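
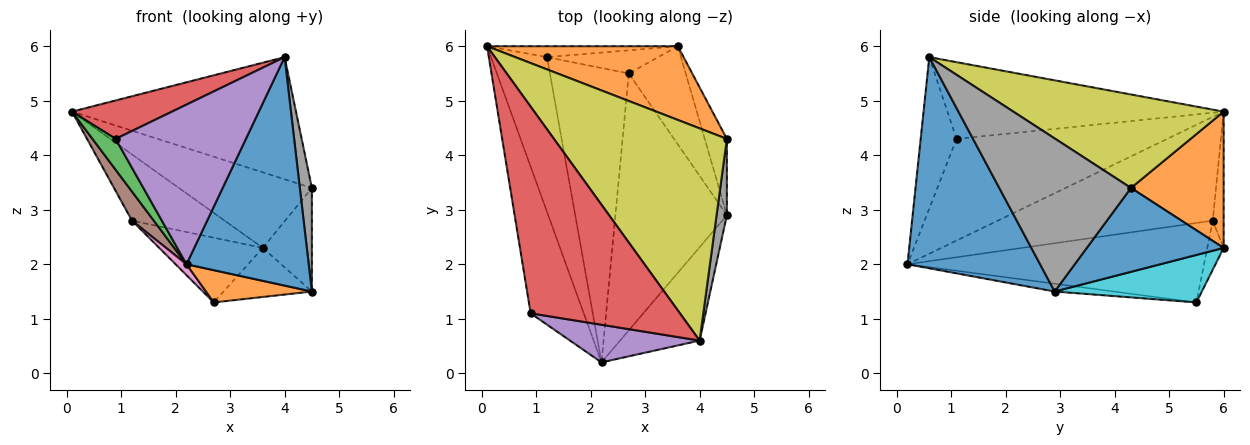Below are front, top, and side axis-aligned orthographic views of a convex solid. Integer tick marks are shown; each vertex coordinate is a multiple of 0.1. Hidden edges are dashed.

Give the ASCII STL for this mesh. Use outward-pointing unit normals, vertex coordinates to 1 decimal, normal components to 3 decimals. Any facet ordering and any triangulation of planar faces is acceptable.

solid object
 facet normal 0.709 -0.653 -0.267
  outer loop
   vertex 4.0 0.6 5.8
   vertex 2.2 0.2 2.0
   vertex 4.5 2.9 1.5
  endloop
 endfacet
 facet normal -0.069 -0.124 -0.990
  outer loop
   vertex 2.7 5.5 1.3
   vertex 4.5 2.9 1.5
   vertex 2.2 0.2 2.0
  endloop
 endfacet
 facet normal -0.882 -0.097 -0.461
  outer loop
   vertex 0.9 1.1 4.3
   vertex 0.1 6.0 4.8
   vertex 2.2 0.2 2.0
  endloop
 endfacet
 facet normal -0.451 -0.163 0.878
  outer loop
   vertex 0.9 1.1 4.3
   vertex 4.0 0.6 5.8
   vertex 0.1 6.0 4.8
  endloop
 endfacet
 facet normal -0.259 -0.940 0.222
  outer loop
   vertex 0.9 1.1 4.3
   vertex 2.2 0.2 2.0
   vertex 4.0 0.6 5.8
  endloop
 endfacet
 facet normal -0.876 -0.089 -0.473
  outer loop
   vertex 1.2 5.8 2.8
   vertex 2.2 0.2 2.0
   vertex 0.1 6.0 4.8
  endloop
 endfacet
 facet normal -0.709 -0.026 -0.704
  outer loop
   vertex 1.2 5.8 2.8
   vertex 2.7 5.5 1.3
   vertex 2.2 0.2 2.0
  endloop
 endfacet
 facet normal 0.994 -0.091 0.067
  outer loop
   vertex 4.5 4.3 3.4
   vertex 4.0 0.6 5.8
   vertex 4.5 2.9 1.5
  endloop
 endfacet
 facet normal 0.424 0.452 0.785
  outer loop
   vertex 4.5 4.3 3.4
   vertex 0.1 6.0 4.8
   vertex 4.0 0.6 5.8
  endloop
 endfacet
 facet normal 0.598 0.359 -0.717
  outer loop
   vertex 3.6 6.0 2.3
   vertex 4.5 2.9 1.5
   vertex 2.7 5.5 1.3
  endloop
 endfacet
 facet normal 0.914 0.327 -0.241
  outer loop
   vertex 3.6 6.0 2.3
   vertex 4.5 4.3 3.4
   vertex 4.5 2.9 1.5
  endloop
 endfacet
 facet normal 0.446 0.641 0.625
  outer loop
   vertex 3.6 6.0 2.3
   vertex 0.1 6.0 4.8
   vertex 4.5 4.3 3.4
  endloop
 endfacet
 facet normal -0.115 0.980 -0.161
  outer loop
   vertex 3.6 6.0 2.3
   vertex 1.2 5.8 2.8
   vertex 0.1 6.0 4.8
  endloop
 endfacet
 facet normal -0.147 0.931 -0.333
  outer loop
   vertex 3.6 6.0 2.3
   vertex 2.7 5.5 1.3
   vertex 1.2 5.8 2.8
  endloop
 endfacet
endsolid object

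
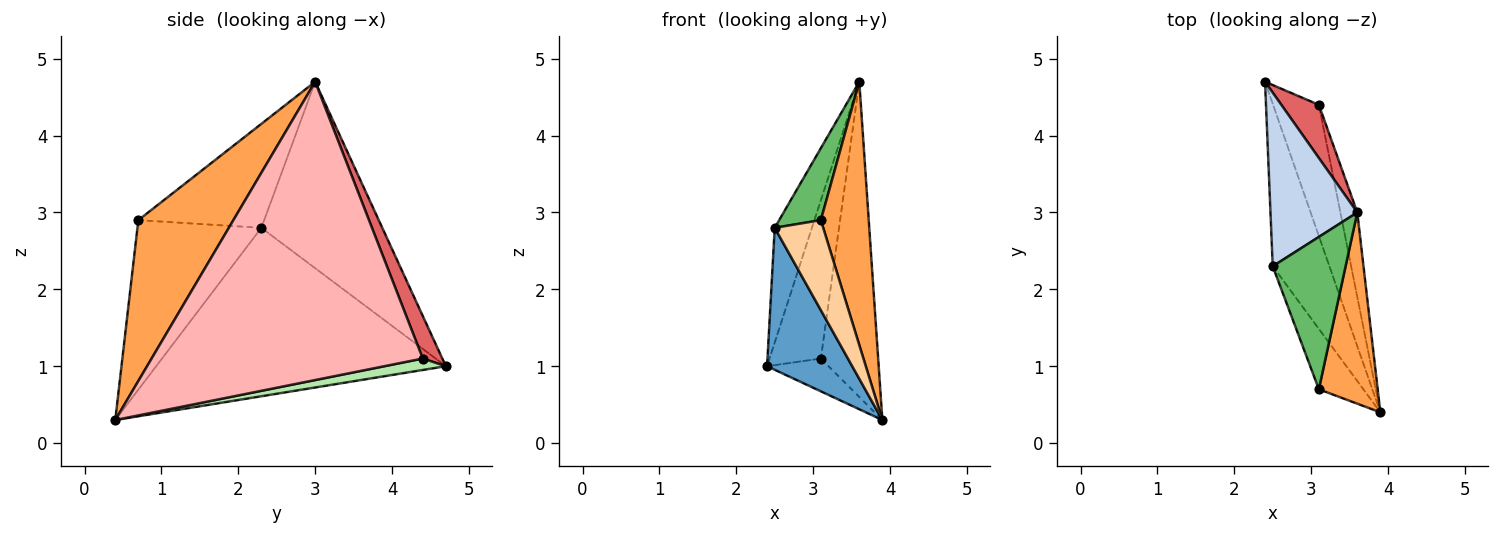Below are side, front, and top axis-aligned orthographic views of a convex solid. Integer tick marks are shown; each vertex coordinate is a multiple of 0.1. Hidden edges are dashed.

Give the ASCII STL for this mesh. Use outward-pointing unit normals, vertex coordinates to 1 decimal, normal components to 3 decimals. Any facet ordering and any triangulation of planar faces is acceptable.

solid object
 facet normal -0.913 -0.268 -0.307
  outer loop
   vertex 2.5 2.3 2.8
   vertex 2.4 4.7 1.0
   vertex 3.9 0.4 0.3
  endloop
 endfacet
 facet normal -0.873 0.269 0.407
  outer loop
   vertex 2.5 2.3 2.8
   vertex 3.6 3.0 4.7
   vertex 2.4 4.7 1.0
  endloop
 endfacet
 facet normal 0.849 -0.428 0.311
  outer loop
   vertex 3.1 0.7 2.9
   vertex 3.9 0.4 0.3
   vertex 3.6 3.0 4.7
  endloop
 endfacet
 facet normal -0.905 -0.354 -0.237
  outer loop
   vertex 3.1 0.7 2.9
   vertex 2.5 2.3 2.8
   vertex 3.9 0.4 0.3
  endloop
 endfacet
 facet normal -0.790 -0.262 0.554
  outer loop
   vertex 3.1 0.7 2.9
   vertex 3.6 3.0 4.7
   vertex 2.5 2.3 2.8
  endloop
 endfacet
 facet normal 0.236 0.236 -0.943
  outer loop
   vertex 3.1 4.4 1.1
   vertex 3.9 0.4 0.3
   vertex 2.4 4.7 1.0
  endloop
 endfacet
 facet normal 0.339 0.892 0.300
  outer loop
   vertex 3.1 4.4 1.1
   vertex 2.4 4.7 1.0
   vertex 3.6 3.0 4.7
  endloop
 endfacet
 facet normal 0.977 0.206 -0.055
  outer loop
   vertex 3.1 4.4 1.1
   vertex 3.6 3.0 4.7
   vertex 3.9 0.4 0.3
  endloop
 endfacet
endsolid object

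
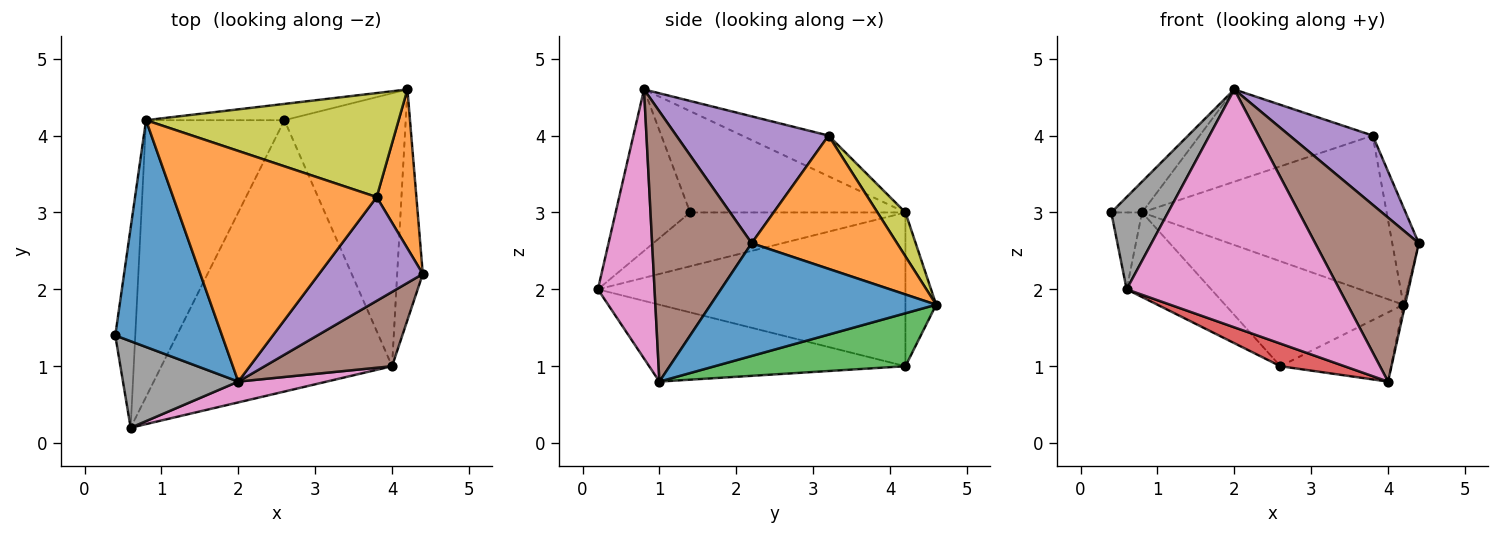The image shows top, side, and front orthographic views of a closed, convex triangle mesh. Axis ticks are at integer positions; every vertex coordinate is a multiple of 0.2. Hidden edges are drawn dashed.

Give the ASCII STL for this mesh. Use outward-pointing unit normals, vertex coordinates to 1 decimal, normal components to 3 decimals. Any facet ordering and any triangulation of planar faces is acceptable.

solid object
 facet normal 0.975 0.007 -0.222
  outer loop
   vertex 4.0 1.0 0.8
   vertex 4.2 4.6 1.8
   vertex 4.4 2.2 2.6
  endloop
 endfacet
 facet normal 0.944 0.172 0.281
  outer loop
   vertex 3.8 3.2 4.0
   vertex 4.4 2.2 2.6
   vertex 4.2 4.6 1.8
  endloop
 endfacet
 facet normal 0.390 0.226 -0.893
  outer loop
   vertex 2.6 4.2 1.0
   vertex 4.2 4.6 1.8
   vertex 4.0 1.0 0.8
  endloop
 endfacet
 facet normal -0.315 -0.079 -0.946
  outer loop
   vertex 0.6 0.2 2.0
   vertex 2.6 4.2 1.0
   vertex 4.0 1.0 0.8
  endloop
 endfacet
 facet normal 0.713 -0.389 0.583
  outer loop
   vertex 2.0 0.8 4.6
   vertex 4.4 2.2 2.6
   vertex 3.8 3.2 4.0
  endloop
 endfacet
 facet normal 0.659 -0.685 0.311
  outer loop
   vertex 2.0 0.8 4.6
   vertex 4.0 1.0 0.8
   vertex 4.4 2.2 2.6
  endloop
 endfacet
 facet normal 0.256 -0.963 0.084
  outer loop
   vertex 2.0 0.8 4.6
   vertex 0.6 0.2 2.0
   vertex 4.0 1.0 0.8
  endloop
 endfacet
 facet normal -0.692 -0.527 0.494
  outer loop
   vertex 2.0 0.8 4.6
   vertex 0.4 1.4 3.0
   vertex 0.6 0.2 2.0
  endloop
 endfacet
 facet normal 0.095 0.832 0.547
  outer loop
   vertex 0.8 4.2 3.0
   vertex 3.8 3.2 4.0
   vertex 4.2 4.6 1.8
  endloop
 endfacet
 facet normal -0.168 0.974 -0.151
  outer loop
   vertex 0.8 4.2 3.0
   vertex 4.2 4.6 1.8
   vertex 2.6 4.2 1.0
  endloop
 endfacet
 facet normal -0.685 0.098 0.722
  outer loop
   vertex 0.8 4.2 3.0
   vertex 0.4 1.4 3.0
   vertex 2.0 0.8 4.6
  endloop
 endfacet
 facet normal -0.183 0.365 0.913
  outer loop
   vertex 0.8 4.2 3.0
   vertex 2.0 0.8 4.6
   vertex 3.8 3.2 4.0
  endloop
 endfacet
 facet normal -0.929 0.133 -0.345
  outer loop
   vertex 0.8 4.2 3.0
   vertex 0.6 0.2 2.0
   vertex 0.4 1.4 3.0
  endloop
 endfacet
 facet normal -0.728 0.200 -0.655
  outer loop
   vertex 0.8 4.2 3.0
   vertex 2.6 4.2 1.0
   vertex 0.6 0.2 2.0
  endloop
 endfacet
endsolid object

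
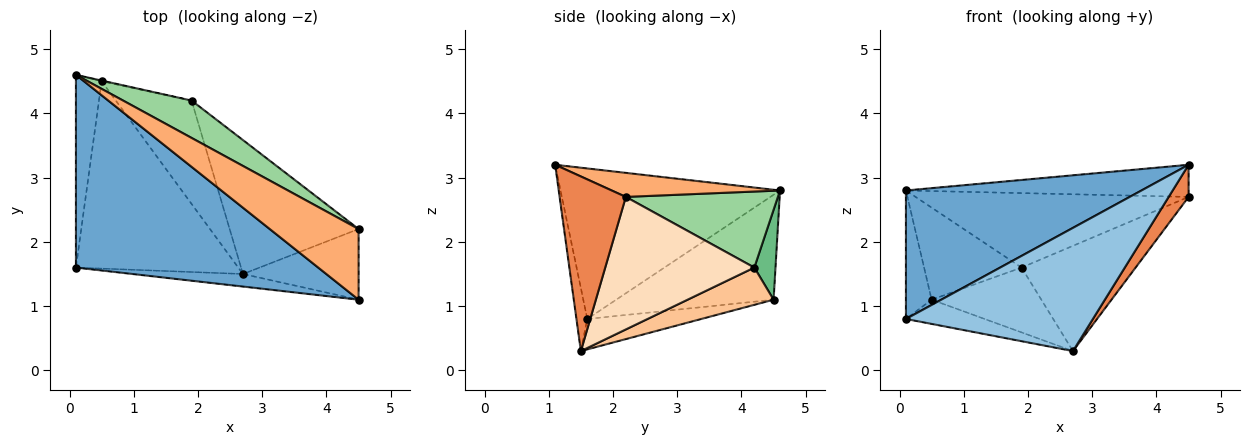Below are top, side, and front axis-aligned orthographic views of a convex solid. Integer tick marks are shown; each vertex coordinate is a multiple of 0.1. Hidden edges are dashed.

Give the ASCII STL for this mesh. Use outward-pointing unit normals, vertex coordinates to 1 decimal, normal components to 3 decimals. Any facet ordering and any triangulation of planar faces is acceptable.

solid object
 facet normal -0.459 -0.493 0.739
  outer loop
   vertex 0.1 4.6 2.8
   vertex 0.1 1.6 0.8
   vertex 4.5 1.1 3.2
  endloop
 endfacet
 facet normal -0.058 -0.993 -0.101
  outer loop
   vertex 2.7 1.5 0.3
   vertex 4.5 1.1 3.2
   vertex 0.1 1.6 0.8
  endloop
 endfacet
 facet normal -0.959 0.157 -0.235
  outer loop
   vertex 0.5 4.5 1.1
   vertex 0.1 1.6 0.8
   vertex 0.1 4.6 2.8
  endloop
 endfacet
 facet normal -0.183 0.126 -0.975
  outer loop
   vertex 0.5 4.5 1.1
   vertex 2.7 1.5 0.3
   vertex 0.1 1.6 0.8
  endloop
 endfacet
 facet normal 0.809 -0.243 -0.536
  outer loop
   vertex 4.5 2.2 2.7
   vertex 4.5 1.1 3.2
   vertex 2.7 1.5 0.3
  endloop
 endfacet
 facet normal 0.239 0.402 0.884
  outer loop
   vertex 4.5 2.2 2.7
   vertex 0.1 4.6 2.8
   vertex 4.5 1.1 3.2
  endloop
 endfacet
 facet normal 0.384 0.490 -0.782
  outer loop
   vertex 1.9 4.2 1.6
   vertex 2.7 1.5 0.3
   vertex 0.5 4.5 1.1
  endloop
 endfacet
 facet normal 0.628 0.481 -0.612
  outer loop
   vertex 1.9 4.2 1.6
   vertex 4.5 2.2 2.7
   vertex 2.7 1.5 0.3
  endloop
 endfacet
 facet normal 0.212 0.977 -0.008
  outer loop
   vertex 1.9 4.2 1.6
   vertex 0.5 4.5 1.1
   vertex 0.1 4.6 2.8
  endloop
 endfacet
 facet normal 0.446 0.800 0.402
  outer loop
   vertex 1.9 4.2 1.6
   vertex 0.1 4.6 2.8
   vertex 4.5 2.2 2.7
  endloop
 endfacet
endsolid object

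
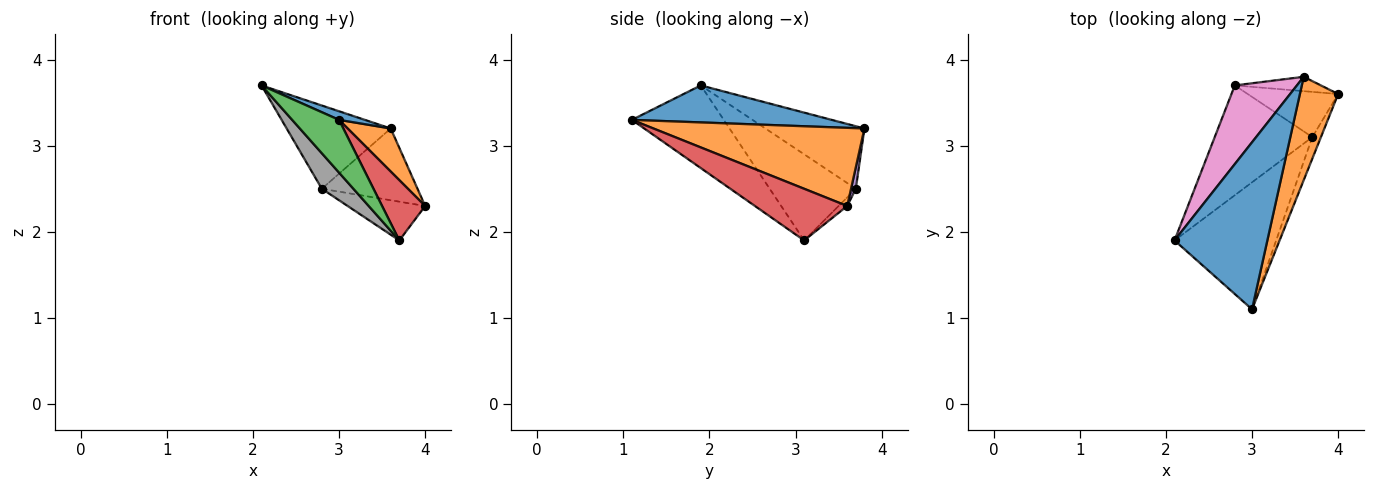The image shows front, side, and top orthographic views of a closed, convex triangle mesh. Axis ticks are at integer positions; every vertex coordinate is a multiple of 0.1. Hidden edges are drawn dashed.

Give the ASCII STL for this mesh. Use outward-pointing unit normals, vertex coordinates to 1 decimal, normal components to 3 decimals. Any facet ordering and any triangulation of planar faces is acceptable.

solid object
 facet normal 0.370 -0.048 0.928
  outer loop
   vertex 3.6 3.8 3.2
   vertex 2.1 1.9 3.7
   vertex 3.0 1.1 3.3
  endloop
 endfacet
 facet normal 0.883 -0.180 0.433
  outer loop
   vertex 3.6 3.8 3.2
   vertex 3.0 1.1 3.3
   vertex 4.0 3.6 2.3
  endloop
 endfacet
 facet normal -0.601 -0.307 -0.738
  outer loop
   vertex 3.7 3.1 1.9
   vertex 3.0 1.1 3.3
   vertex 2.1 1.9 3.7
  endloop
 endfacet
 facet normal 0.896 -0.418 -0.149
  outer loop
   vertex 3.7 3.1 1.9
   vertex 4.0 3.6 2.3
   vertex 3.0 1.1 3.3
  endloop
 endfacet
 facet normal 0.049 0.979 -0.196
  outer loop
   vertex 2.8 3.7 2.5
   vertex 3.6 3.8 3.2
   vertex 4.0 3.6 2.3
  endloop
 endfacet
 facet normal -0.072 0.649 -0.757
  outer loop
   vertex 2.8 3.7 2.5
   vertex 4.0 3.6 2.3
   vertex 3.7 3.1 1.9
  endloop
 endfacet
 facet normal -0.569 0.598 0.565
  outer loop
   vertex 2.8 3.7 2.5
   vertex 2.1 1.9 3.7
   vertex 3.6 3.8 3.2
  endloop
 endfacet
 facet normal -0.643 -0.236 -0.729
  outer loop
   vertex 2.8 3.7 2.5
   vertex 3.7 3.1 1.9
   vertex 2.1 1.9 3.7
  endloop
 endfacet
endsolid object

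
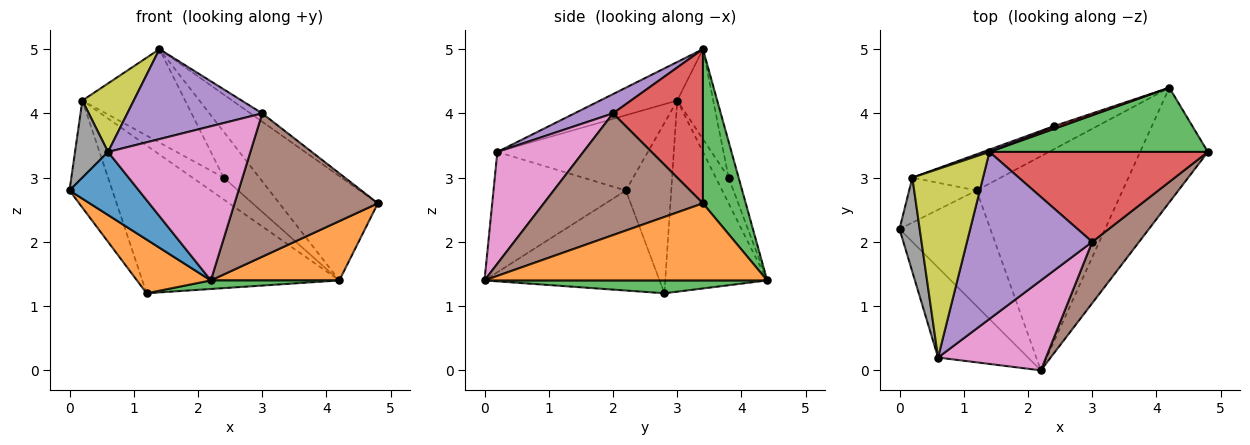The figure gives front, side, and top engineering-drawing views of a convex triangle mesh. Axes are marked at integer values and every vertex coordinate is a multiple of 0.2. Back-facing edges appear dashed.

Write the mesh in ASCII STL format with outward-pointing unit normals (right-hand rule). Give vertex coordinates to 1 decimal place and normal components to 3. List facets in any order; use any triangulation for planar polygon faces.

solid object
 facet normal -0.738 -0.387 -0.552
  outer loop
   vertex 0.6 0.2 3.4
   vertex 0.0 2.2 2.8
   vertex 2.2 0.0 1.4
  endloop
 endfacet
 facet normal 0.711 -0.323 -0.625
  outer loop
   vertex 4.2 4.4 1.4
   vertex 4.8 3.4 2.6
   vertex 2.2 0.0 1.4
  endloop
 endfacet
 facet normal 0.347 0.798 0.492
  outer loop
   vertex 4.2 4.4 1.4
   vertex 1.4 3.4 5.0
   vertex 4.8 3.4 2.6
  endloop
 endfacet
 facet normal 0.575 0.075 0.815
  outer loop
   vertex 3.0 2.0 4.0
   vertex 4.8 3.4 2.6
   vertex 1.4 3.4 5.0
  endloop
 endfacet
 facet normal 0.134 -0.470 0.873
  outer loop
   vertex 3.0 2.0 4.0
   vertex 1.4 3.4 5.0
   vertex 0.6 0.2 3.4
  endloop
 endfacet
 facet normal 0.714 -0.643 0.275
  outer loop
   vertex 3.0 2.0 4.0
   vertex 2.2 0.0 1.4
   vertex 4.8 3.4 2.6
  endloop
 endfacet
 facet normal 0.463 -0.766 0.447
  outer loop
   vertex 3.0 2.0 4.0
   vertex 0.6 0.2 3.4
   vertex 2.2 0.0 1.4
  endloop
 endfacet
 facet normal -0.945 -0.207 0.253
  outer loop
   vertex 0.2 3.0 4.2
   vertex 0.0 2.2 2.8
   vertex 0.6 0.2 3.4
  endloop
 endfacet
 facet normal -0.456 -0.304 0.836
  outer loop
   vertex 0.2 3.0 4.2
   vertex 0.6 0.2 3.4
   vertex 1.4 3.4 5.0
  endloop
 endfacet
 facet normal -0.699 0.659 -0.277
  outer loop
   vertex 1.2 2.8 1.2
   vertex 0.0 2.2 2.8
   vertex 0.2 3.0 4.2
  endloop
 endfacet
 facet normal -0.450 0.869 -0.208
  outer loop
   vertex 1.2 2.8 1.2
   vertex 0.2 3.0 4.2
   vertex 4.2 4.4 1.4
  endloop
 endfacet
 facet normal -0.707 -0.298 -0.642
  outer loop
   vertex 1.2 2.8 1.2
   vertex 2.2 0.0 1.4
   vertex 0.0 2.2 2.8
  endloop
 endfacet
 facet normal 0.088 -0.040 -0.995
  outer loop
   vertex 1.2 2.8 1.2
   vertex 4.2 4.4 1.4
   vertex 2.2 0.0 1.4
  endloop
 endfacet
 facet normal -0.269 0.961 0.058
  outer loop
   vertex 2.4 3.8 3.0
   vertex 1.4 3.4 5.0
   vertex 4.2 4.4 1.4
  endloop
 endfacet
 facet normal -0.330 0.944 0.024
  outer loop
   vertex 2.4 3.8 3.0
   vertex 0.2 3.0 4.2
   vertex 1.4 3.4 5.0
  endloop
 endfacet
 facet normal -0.379 0.922 -0.081
  outer loop
   vertex 2.4 3.8 3.0
   vertex 4.2 4.4 1.4
   vertex 0.2 3.0 4.2
  endloop
 endfacet
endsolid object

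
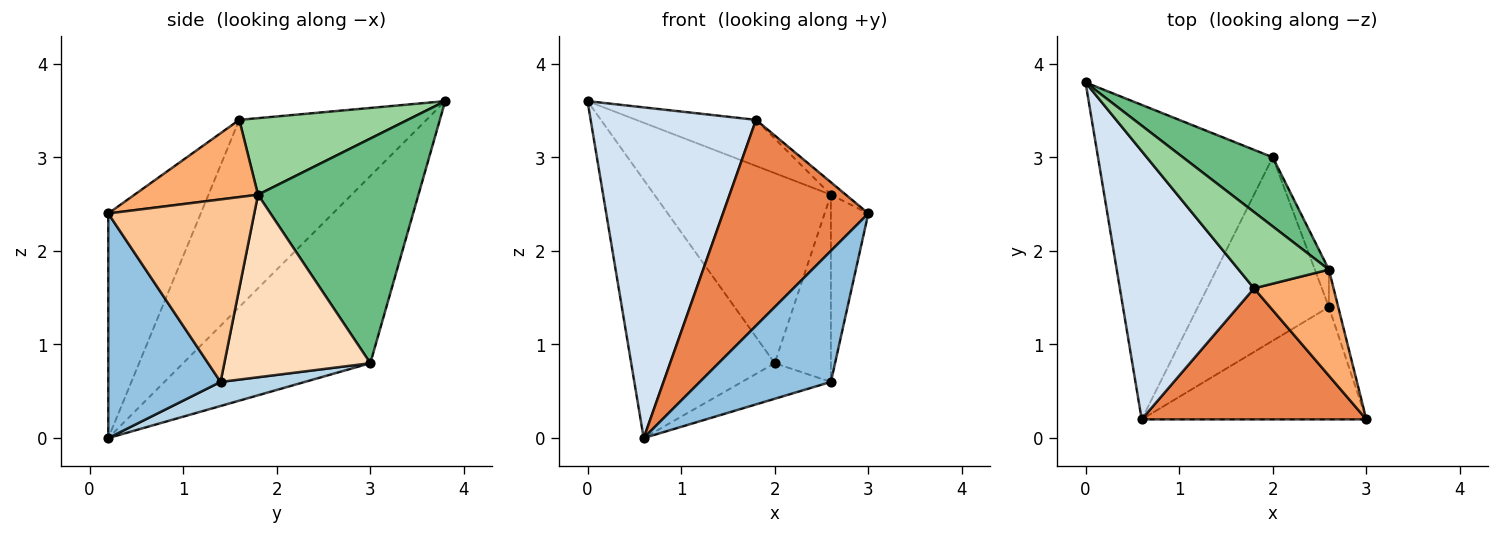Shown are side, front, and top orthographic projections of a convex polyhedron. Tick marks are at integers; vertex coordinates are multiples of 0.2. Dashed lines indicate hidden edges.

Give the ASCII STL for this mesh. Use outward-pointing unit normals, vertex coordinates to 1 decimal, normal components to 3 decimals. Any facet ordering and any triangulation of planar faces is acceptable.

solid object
 facet normal -0.638 0.489 -0.595
  outer loop
   vertex 2.0 3.0 0.8
   vertex 0.6 0.2 0.0
   vertex 0.0 3.8 3.6
  endloop
 endfacet
 facet normal 0.545 -0.636 -0.545
  outer loop
   vertex 2.6 1.4 0.6
   vertex 3.0 0.2 2.4
   vertex 0.6 0.2 0.0
  endloop
 endfacet
 facet normal 0.177 0.187 -0.966
  outer loop
   vertex 2.6 1.4 0.6
   vertex 0.6 0.2 0.0
   vertex 2.0 3.0 0.8
  endloop
 endfacet
 facet normal -0.660 -0.583 0.473
  outer loop
   vertex 1.8 1.6 3.4
   vertex 0.0 3.8 3.6
   vertex 0.6 0.2 0.0
  endloop
 endfacet
 facet normal -0.473 -0.743 0.473
  outer loop
   vertex 1.8 1.6 3.4
   vertex 0.6 0.2 0.0
   vertex 3.0 0.2 2.4
  endloop
 endfacet
 facet normal 0.694 0.084 0.715
  outer loop
   vertex 2.6 1.8 2.6
   vertex 1.8 1.6 3.4
   vertex 3.0 0.2 2.4
  endloop
 endfacet
 facet normal 0.967 0.248 -0.050
  outer loop
   vertex 2.6 1.8 2.6
   vertex 3.0 0.2 2.4
   vertex 2.6 1.4 0.6
  endloop
 endfacet
 facet normal 0.931 0.358 -0.072
  outer loop
   vertex 2.6 1.8 2.6
   vertex 2.6 1.4 0.6
   vertex 2.0 3.0 0.8
  endloop
 endfacet
 facet normal 0.650 0.715 0.260
  outer loop
   vertex 2.6 1.8 2.6
   vertex 2.0 3.0 0.8
   vertex 0.0 3.8 3.6
  endloop
 endfacet
 facet normal 0.588 0.418 0.692
  outer loop
   vertex 2.6 1.8 2.6
   vertex 0.0 3.8 3.6
   vertex 1.8 1.6 3.4
  endloop
 endfacet
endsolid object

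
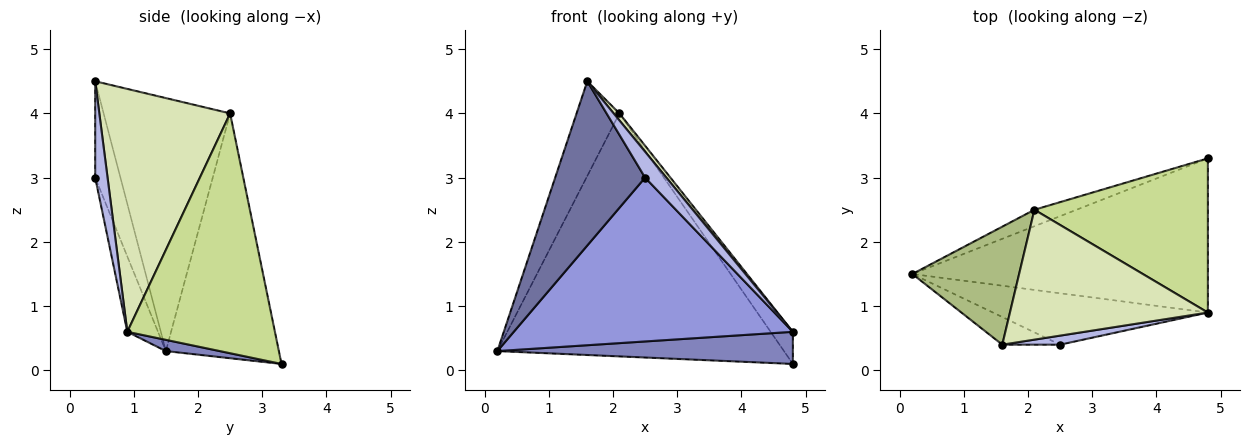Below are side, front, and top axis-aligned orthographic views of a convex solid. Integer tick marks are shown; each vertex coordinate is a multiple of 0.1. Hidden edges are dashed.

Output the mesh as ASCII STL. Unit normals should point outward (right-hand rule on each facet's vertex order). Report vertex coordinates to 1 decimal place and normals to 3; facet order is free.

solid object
 facet normal -0.267 -0.950 -0.160
  outer loop
   vertex 1.6 0.4 4.5
   vertex 0.2 1.5 0.3
   vertex 2.5 0.4 3.0
  endloop
 endfacet
 facet normal 0.037 -0.204 -0.978
  outer loop
   vertex 4.8 0.9 0.6
   vertex 0.2 1.5 0.3
   vertex 4.8 3.3 0.1
  endloop
 endfacet
 facet normal -0.104 -0.949 -0.298
  outer loop
   vertex 4.8 0.9 0.6
   vertex 2.5 0.4 3.0
   vertex 0.2 1.5 0.3
  endloop
 endfacet
 facet normal 0.481 -0.828 0.289
  outer loop
   vertex 4.8 0.9 0.6
   vertex 1.6 0.4 4.5
   vertex 2.5 0.4 3.0
  endloop
 endfacet
 facet normal -0.366 0.928 -0.063
  outer loop
   vertex 2.1 2.5 4.0
   vertex 4.8 3.3 0.1
   vertex 0.2 1.5 0.3
  endloop
 endfacet
 facet normal -0.880 0.298 0.371
  outer loop
   vertex 2.1 2.5 4.0
   vertex 0.2 1.5 0.3
   vertex 1.6 0.4 4.5
  endloop
 endfacet
 facet normal 0.804 0.121 0.582
  outer loop
   vertex 2.1 2.5 4.0
   vertex 4.8 0.9 0.6
   vertex 4.8 3.3 0.1
  endloop
 endfacet
 facet normal 0.775 -0.034 0.631
  outer loop
   vertex 2.1 2.5 4.0
   vertex 1.6 0.4 4.5
   vertex 4.8 0.9 0.6
  endloop
 endfacet
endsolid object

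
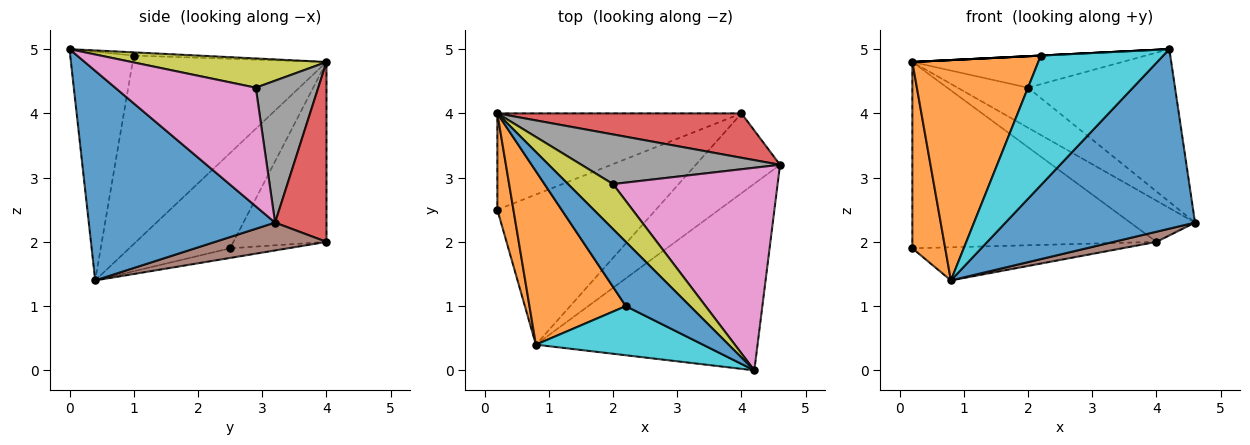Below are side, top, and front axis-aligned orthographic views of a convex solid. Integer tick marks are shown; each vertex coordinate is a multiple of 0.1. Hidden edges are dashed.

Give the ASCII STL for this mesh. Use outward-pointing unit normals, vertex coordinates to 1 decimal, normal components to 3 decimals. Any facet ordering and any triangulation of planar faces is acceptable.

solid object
 facet normal 0.563 -0.573 -0.596
  outer loop
   vertex 0.8 0.4 1.4
   vertex 4.6 3.2 2.3
   vertex 4.2 0.0 5.0
  endloop
 endfacet
 facet normal -0.939 -0.306 0.158
  outer loop
   vertex 0.2 4.0 4.8
   vertex 0.2 2.5 1.9
   vertex 0.8 0.4 1.4
  endloop
 endfacet
 facet normal -0.321 0.841 -0.435
  outer loop
   vertex 4.0 4.0 2.0
   vertex 0.2 2.5 1.9
   vertex 0.2 4.0 4.8
  endloop
 endfacet
 facet normal 0.475 0.598 0.645
  outer loop
   vertex 4.0 4.0 2.0
   vertex 0.2 4.0 4.8
   vertex 4.6 3.2 2.3
  endloop
 endfacet
 facet normal -0.059 0.215 -0.975
  outer loop
   vertex 4.0 4.0 2.0
   vertex 0.8 0.4 1.4
   vertex 0.2 2.5 1.9
  endloop
 endfacet
 facet normal 0.312 -0.120 -0.943
  outer loop
   vertex 4.0 4.0 2.0
   vertex 4.6 3.2 2.3
   vertex 0.8 0.4 1.4
  endloop
 endfacet
 facet normal 0.499 0.522 0.692
  outer loop
   vertex 2.0 2.9 4.4
   vertex 4.2 0.0 5.0
   vertex 4.6 3.2 2.3
  endloop
 endfacet
 facet normal 0.486 0.548 0.680
  outer loop
   vertex 2.0 2.9 4.4
   vertex 4.6 3.2 2.3
   vertex 0.2 4.0 4.8
  endloop
 endfacet
 facet normal 0.470 0.506 0.723
  outer loop
   vertex 2.0 2.9 4.4
   vertex 0.2 4.0 4.8
   vertex 4.2 0.0 5.0
  endloop
 endfacet
 facet normal -0.437 -0.841 0.319
  outer loop
   vertex 2.2 1.0 4.9
   vertex 0.8 0.4 1.4
   vertex 4.2 0.0 5.0
  endloop
 endfacet
 facet normal -0.050 0.000 0.999
  outer loop
   vertex 2.2 1.0 4.9
   vertex 4.2 0.0 5.0
   vertex 0.2 4.0 4.8
  endloop
 endfacet
 facet normal -0.771 -0.501 0.394
  outer loop
   vertex 2.2 1.0 4.9
   vertex 0.2 4.0 4.8
   vertex 0.8 0.4 1.4
  endloop
 endfacet
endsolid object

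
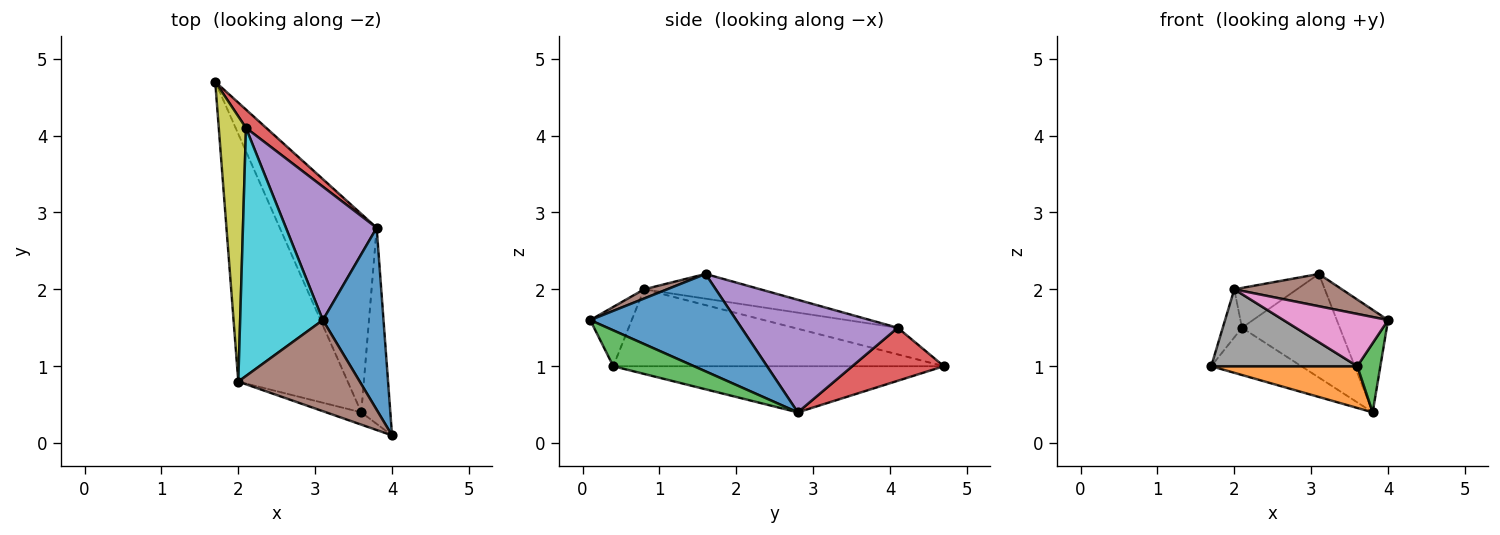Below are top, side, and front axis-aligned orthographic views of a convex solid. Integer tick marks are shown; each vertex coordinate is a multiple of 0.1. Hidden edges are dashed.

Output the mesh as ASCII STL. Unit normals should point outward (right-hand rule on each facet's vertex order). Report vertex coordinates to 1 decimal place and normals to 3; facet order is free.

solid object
 facet normal 0.814 0.285 0.507
  outer loop
   vertex 3.1 1.6 2.2
   vertex 4.0 0.1 1.6
   vertex 3.8 2.8 0.4
  endloop
 endfacet
 facet normal -0.422 -0.187 -0.887
  outer loop
   vertex 3.6 0.4 1.0
   vertex 1.7 4.7 1.0
   vertex 3.8 2.8 0.4
  endloop
 endfacet
 facet normal 0.759 -0.217 -0.614
  outer loop
   vertex 3.6 0.4 1.0
   vertex 3.8 2.8 0.4
   vertex 4.0 0.1 1.6
  endloop
 endfacet
 facet normal 0.688 0.677 0.262
  outer loop
   vertex 2.1 4.1 1.5
   vertex 3.8 2.8 0.4
   vertex 1.7 4.7 1.0
  endloop
 endfacet
 facet normal 0.700 0.438 0.564
  outer loop
   vertex 2.1 4.1 1.5
   vertex 3.1 1.6 2.2
   vertex 3.8 2.8 0.4
  endloop
 endfacet
 facet normal 0.071 -0.333 0.940
  outer loop
   vertex 2.0 0.8 2.0
   vertex 4.0 0.1 1.6
   vertex 3.1 1.6 2.2
  endloop
 endfacet
 facet normal -0.361 -0.908 -0.214
  outer loop
   vertex 2.0 0.8 2.0
   vertex 3.6 0.4 1.0
   vertex 4.0 0.1 1.6
  endloop
 endfacet
 facet normal -0.557 -0.246 -0.793
  outer loop
   vertex 2.0 0.8 2.0
   vertex 1.7 4.7 1.0
   vertex 3.6 0.4 1.0
  endloop
 endfacet
 facet normal -0.694 0.128 0.709
  outer loop
   vertex 2.0 0.8 2.0
   vertex 2.1 4.1 1.5
   vertex 1.7 4.7 1.0
  endloop
 endfacet
 facet normal -0.283 0.152 0.947
  outer loop
   vertex 2.0 0.8 2.0
   vertex 3.1 1.6 2.2
   vertex 2.1 4.1 1.5
  endloop
 endfacet
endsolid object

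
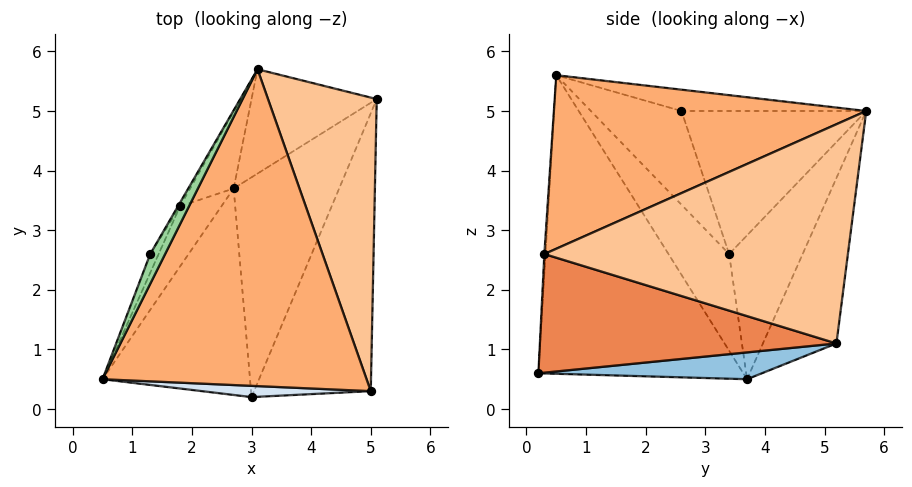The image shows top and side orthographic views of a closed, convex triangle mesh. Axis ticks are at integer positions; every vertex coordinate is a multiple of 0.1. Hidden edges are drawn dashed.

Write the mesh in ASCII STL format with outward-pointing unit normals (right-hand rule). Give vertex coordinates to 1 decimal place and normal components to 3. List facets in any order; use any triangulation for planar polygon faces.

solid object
 facet normal -0.893 -0.089 -0.441
  outer loop
   vertex 2.7 3.7 0.5
   vertex 3.0 0.2 0.6
   vertex 0.5 0.5 5.6
  endloop
 endfacet
 facet normal 0.246 -0.007 -0.969
  outer loop
   vertex 2.7 3.7 0.5
   vertex 5.1 5.2 1.1
   vertex 3.0 0.2 0.6
  endloop
 endfacet
 facet normal -0.439 0.835 -0.332
  outer loop
   vertex 3.1 5.7 5.0
   vertex 5.1 5.2 1.1
   vertex 2.7 3.7 0.5
  endloop
 endfacet
 facet normal -0.007 -0.998 0.057
  outer loop
   vertex 5.0 0.3 2.6
   vertex 0.5 0.5 5.6
   vertex 3.0 0.2 0.6
  endloop
 endfacet
 facet normal 0.695 -0.223 -0.684
  outer loop
   vertex 5.0 0.3 2.6
   vertex 3.0 0.2 0.6
   vertex 5.1 5.2 1.1
  endloop
 endfacet
 facet normal 0.541 -0.175 0.823
  outer loop
   vertex 5.0 0.3 2.6
   vertex 3.1 5.7 5.0
   vertex 0.5 0.5 5.6
  endloop
 endfacet
 facet normal 0.890 0.117 0.441
  outer loop
   vertex 5.0 0.3 2.6
   vertex 5.1 5.2 1.1
   vertex 3.1 5.7 5.0
  endloop
 endfacet
 facet normal -0.919 0.005 -0.393
  outer loop
   vertex 1.8 3.4 2.6
   vertex 2.7 3.7 0.5
   vertex 0.5 0.5 5.6
  endloop
 endfacet
 facet normal -0.732 0.645 -0.221
  outer loop
   vertex 1.8 3.4 2.6
   vertex 3.1 5.7 5.0
   vertex 2.7 3.7 0.5
  endloop
 endfacet
 facet normal -0.740 0.430 0.517
  outer loop
   vertex 1.3 2.6 5.0
   vertex 0.5 0.5 5.6
   vertex 3.1 5.7 5.0
  endloop
 endfacet
 facet normal -0.939 0.334 -0.084
  outer loop
   vertex 1.3 2.6 5.0
   vertex 1.8 3.4 2.6
   vertex 0.5 0.5 5.6
  endloop
 endfacet
 facet normal -0.865 0.502 -0.013
  outer loop
   vertex 1.3 2.6 5.0
   vertex 3.1 5.7 5.0
   vertex 1.8 3.4 2.6
  endloop
 endfacet
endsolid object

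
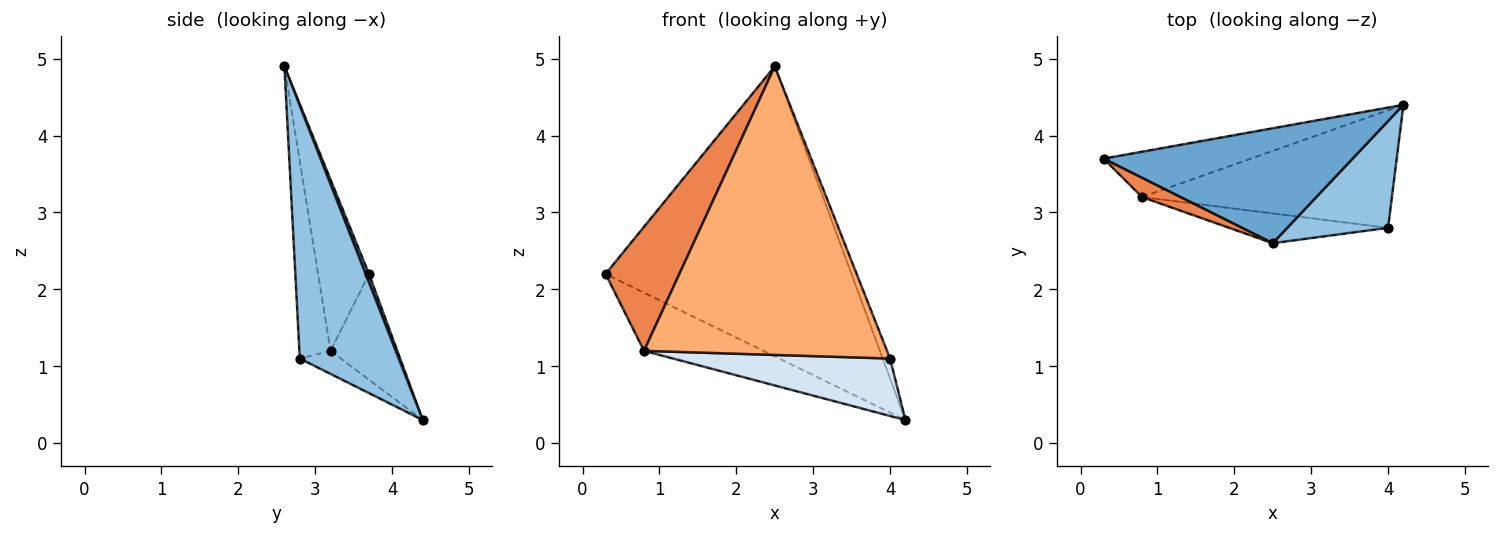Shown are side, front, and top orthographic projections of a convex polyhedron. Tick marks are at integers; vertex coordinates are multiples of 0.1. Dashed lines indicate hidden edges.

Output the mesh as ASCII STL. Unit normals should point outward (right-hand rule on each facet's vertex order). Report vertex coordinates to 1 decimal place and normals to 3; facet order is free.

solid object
 facet normal 0.013 0.930 0.368
  outer loop
   vertex 2.5 2.6 4.9
   vertex 4.2 4.4 0.3
   vertex 0.3 3.7 2.2
  endloop
 endfacet
 facet normal 0.927 0.069 0.369
  outer loop
   vertex 4.0 2.8 1.1
   vertex 4.2 4.4 0.3
   vertex 2.5 2.6 4.9
  endloop
 endfacet
 facet normal -0.404 0.722 -0.563
  outer loop
   vertex 0.8 3.2 1.2
   vertex 0.3 3.7 2.2
   vertex 4.2 4.4 0.3
  endloop
 endfacet
 facet normal -0.083 -0.437 -0.895
  outer loop
   vertex 0.8 3.2 1.2
   vertex 4.2 4.4 0.3
   vertex 4.0 2.8 1.1
  endloop
 endfacet
 facet normal -0.563 -0.816 0.126
  outer loop
   vertex 0.8 3.2 1.2
   vertex 2.5 2.6 4.9
   vertex 0.3 3.7 2.2
  endloop
 endfacet
 facet normal -0.127 -0.987 -0.102
  outer loop
   vertex 0.8 3.2 1.2
   vertex 4.0 2.8 1.1
   vertex 2.5 2.6 4.9
  endloop
 endfacet
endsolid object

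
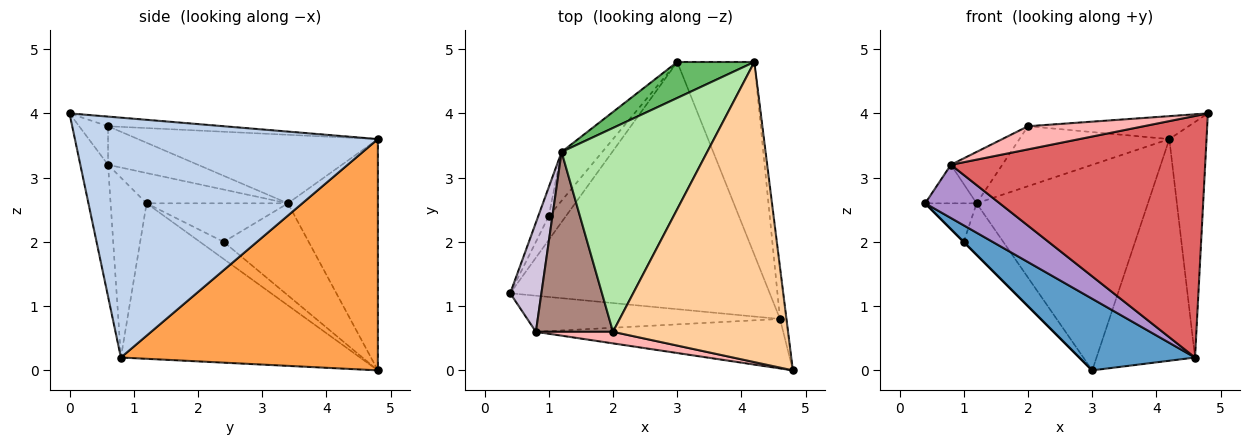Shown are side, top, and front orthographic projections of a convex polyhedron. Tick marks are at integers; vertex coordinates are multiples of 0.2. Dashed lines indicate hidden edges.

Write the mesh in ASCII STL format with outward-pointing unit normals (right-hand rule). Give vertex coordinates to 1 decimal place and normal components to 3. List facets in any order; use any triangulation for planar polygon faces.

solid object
 facet normal -0.499 -0.241 -0.833
  outer loop
   vertex 4.6 0.8 0.2
   vertex 0.4 1.2 2.6
   vertex 3.0 4.8 0.0
  endloop
 endfacet
 facet normal 0.992 0.122 -0.027
  outer loop
   vertex 4.6 0.8 0.2
   vertex 4.2 4.8 3.6
   vertex 4.8 0.0 4.0
  endloop
 endfacet
 facet normal 0.892 0.342 -0.297
  outer loop
   vertex 4.6 0.8 0.2
   vertex 3.0 4.8 0.0
   vertex 4.2 4.8 3.6
  endloop
 endfacet
 facet normal -0.055 0.076 0.996
  outer loop
   vertex 2.0 0.6 3.8
   vertex 4.8 0.0 4.0
   vertex 4.2 4.8 3.6
  endloop
 endfacet
 facet normal -0.459 0.875 0.153
  outer loop
   vertex 1.2 3.4 2.6
   vertex 4.2 4.8 3.6
   vertex 3.0 4.8 0.0
  endloop
 endfacet
 facet normal -0.411 0.257 0.874
  outer loop
   vertex 1.2 3.4 2.6
   vertex 2.0 0.6 3.8
   vertex 4.2 4.8 3.6
  endloop
 endfacet
 facet normal -0.106 -0.974 -0.199
  outer loop
   vertex 0.8 0.6 3.2
   vertex 4.6 0.8 0.2
   vertex 4.8 0.0 4.0
  endloop
 endfacet
 facet normal -0.218 -0.873 0.436
  outer loop
   vertex 0.8 0.6 3.2
   vertex 4.8 0.0 4.0
   vertex 2.0 0.6 3.8
  endloop
 endfacet
 facet normal -0.371 -0.769 -0.521
  outer loop
   vertex 0.8 0.6 3.2
   vertex 0.4 1.2 2.6
   vertex 4.6 0.8 0.2
  endloop
 endfacet
 facet normal -0.675 0.246 0.696
  outer loop
   vertex 0.8 0.6 3.2
   vertex 1.2 3.4 2.6
   vertex 0.4 1.2 2.6
  endloop
 endfacet
 facet normal -0.433 0.248 0.867
  outer loop
   vertex 0.8 0.6 3.2
   vertex 2.0 0.6 3.8
   vertex 1.2 3.4 2.6
  endloop
 endfacet
 facet normal -0.707 0.000 -0.707
  outer loop
   vertex 1.0 2.4 2.0
   vertex 3.0 4.8 0.0
   vertex 0.4 1.2 2.6
  endloop
 endfacet
 facet normal -0.910 0.331 -0.248
  outer loop
   vertex 1.0 2.4 2.0
   vertex 0.4 1.2 2.6
   vertex 1.2 3.4 2.6
  endloop
 endfacet
 facet normal -0.842 0.391 -0.372
  outer loop
   vertex 1.0 2.4 2.0
   vertex 1.2 3.4 2.6
   vertex 3.0 4.8 0.0
  endloop
 endfacet
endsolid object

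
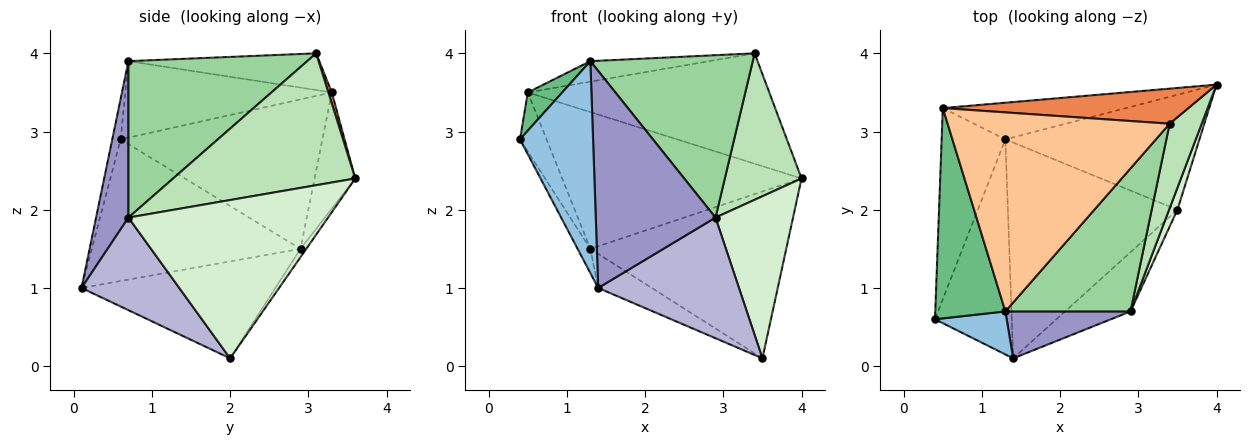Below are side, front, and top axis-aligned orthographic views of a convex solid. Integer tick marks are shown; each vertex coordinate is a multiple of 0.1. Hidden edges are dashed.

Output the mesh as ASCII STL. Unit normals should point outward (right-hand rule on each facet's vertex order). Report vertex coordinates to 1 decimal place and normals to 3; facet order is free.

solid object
 facet normal -0.878 0.054 -0.476
  outer loop
   vertex 1.3 2.9 1.5
   vertex 1.4 0.1 1.0
   vertex 0.4 0.6 2.9
  endloop
 endfacet
 facet normal -0.111 -0.974 0.198
  outer loop
   vertex 1.3 0.7 3.9
   vertex 0.4 0.6 2.9
   vertex 1.4 0.1 1.0
  endloop
 endfacet
 facet normal -0.024 0.823 -0.567
  outer loop
   vertex 3.5 2.0 0.1
   vertex 1.3 2.9 1.5
   vertex 4.0 3.6 2.4
  endloop
 endfacet
 facet normal -0.492 0.136 -0.860
  outer loop
   vertex 3.5 2.0 0.1
   vertex 1.4 0.1 1.0
   vertex 1.3 2.9 1.5
  endloop
 endfacet
 facet normal 0.014 0.953 0.303
  outer loop
   vertex 0.5 3.3 3.5
   vertex 3.4 3.1 4.0
   vertex 4.0 3.6 2.4
  endloop
 endfacet
 facet normal -0.162 0.953 -0.255
  outer loop
   vertex 0.5 3.3 3.5
   vertex 4.0 3.6 2.4
   vertex 1.3 2.9 1.5
  endloop
 endfacet
 facet normal -0.162 0.101 0.982
  outer loop
   vertex 0.5 3.3 3.5
   vertex 1.3 0.7 3.9
   vertex 3.4 3.1 4.0
  endloop
 endfacet
 facet normal -0.913 0.120 -0.389
  outer loop
   vertex 0.5 3.3 3.5
   vertex 1.3 2.9 1.5
   vertex 0.4 0.6 2.9
  endloop
 endfacet
 facet normal -0.732 -0.122 0.671
  outer loop
   vertex 0.5 3.3 3.5
   vertex 0.4 0.6 2.9
   vertex 1.3 0.7 3.9
  endloop
 endfacet
 facet normal 0.637 -0.579 0.510
  outer loop
   vertex 2.9 0.7 1.9
   vertex 3.4 3.1 4.0
   vertex 1.3 0.7 3.9
  endloop
 endfacet
 facet normal 0.899 -0.379 0.219
  outer loop
   vertex 2.9 0.7 1.9
   vertex 4.0 3.6 2.4
   vertex 3.4 3.1 4.0
  endloop
 endfacet
 facet normal 0.931 -0.362 0.049
  outer loop
   vertex 2.9 0.7 1.9
   vertex 3.5 2.0 0.1
   vertex 4.0 3.6 2.4
  endloop
 endfacet
 facet normal 0.255 -0.945 0.204
  outer loop
   vertex 2.9 0.7 1.9
   vertex 1.3 0.7 3.9
   vertex 1.4 0.1 1.0
  endloop
 endfacet
 facet normal 0.529 -0.762 -0.374
  outer loop
   vertex 2.9 0.7 1.9
   vertex 1.4 0.1 1.0
   vertex 3.5 2.0 0.1
  endloop
 endfacet
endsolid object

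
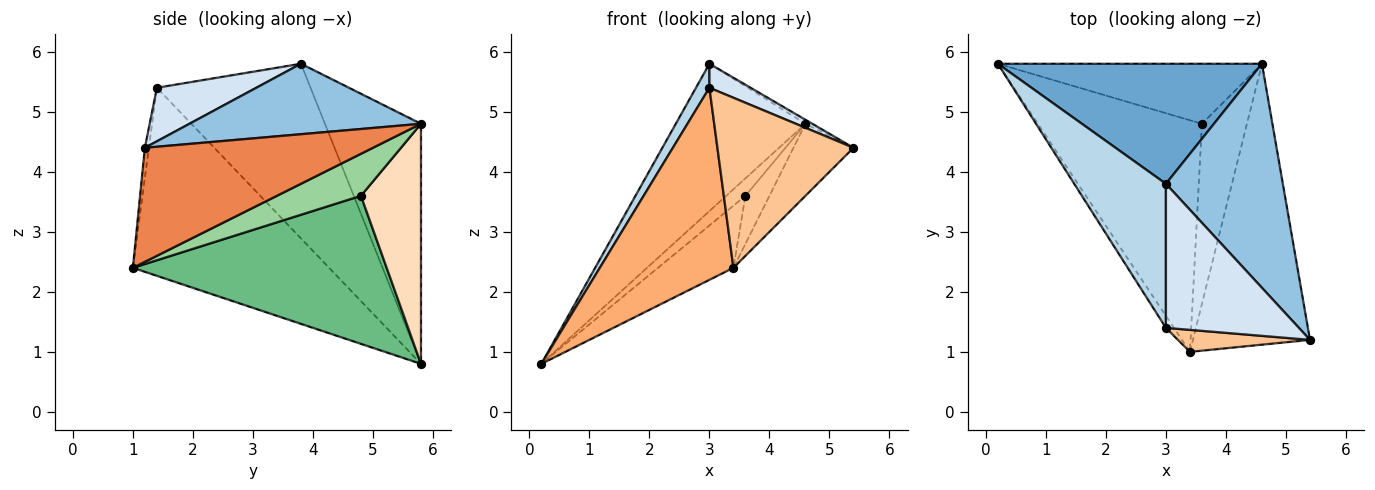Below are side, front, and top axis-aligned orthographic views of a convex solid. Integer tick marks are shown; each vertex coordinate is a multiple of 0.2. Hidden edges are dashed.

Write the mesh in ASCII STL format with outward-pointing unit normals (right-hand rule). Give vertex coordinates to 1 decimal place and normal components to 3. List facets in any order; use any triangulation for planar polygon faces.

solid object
 facet normal -0.498 0.672 0.548
  outer loop
   vertex 3.0 3.8 5.8
   vertex 4.6 5.8 4.8
   vertex 0.2 5.8 0.8
  endloop
 endfacet
 facet normal 0.516 0.015 0.856
  outer loop
   vertex 3.0 3.8 5.8
   vertex 5.4 1.2 4.4
   vertex 4.6 5.8 4.8
  endloop
 endfacet
 facet normal -0.883 -0.077 0.463
  outer loop
   vertex 3.0 1.4 5.4
   vertex 3.0 3.8 5.8
   vertex 0.2 5.8 0.8
  endloop
 endfacet
 facet normal 0.369 -0.153 0.917
  outer loop
   vertex 3.0 1.4 5.4
   vertex 5.4 1.2 4.4
   vertex 3.0 3.8 5.8
  endloop
 endfacet
 facet normal 0.686 0.181 -0.704
  outer loop
   vertex 3.4 1.0 2.4
   vertex 4.6 5.8 4.8
   vertex 5.4 1.2 4.4
  endloop
 endfacet
 facet normal -0.826 -0.562 -0.035
  outer loop
   vertex 3.4 1.0 2.4
   vertex 3.0 1.4 5.4
   vertex 0.2 5.8 0.8
  endloop
 endfacet
 facet normal -0.029 -0.991 0.128
  outer loop
   vertex 3.4 1.0 2.4
   vertex 5.4 1.2 4.4
   vertex 3.0 1.4 5.4
  endloop
 endfacet
 facet normal 0.658 0.210 -0.723
  outer loop
   vertex 3.6 4.8 3.6
   vertex 0.2 5.8 0.8
   vertex 4.6 5.8 4.8
  endloop
 endfacet
 facet normal 0.657 0.195 -0.728
  outer loop
   vertex 3.6 4.8 3.6
   vertex 3.4 1.0 2.4
   vertex 0.2 5.8 0.8
  endloop
 endfacet
 facet normal 0.670 0.191 -0.718
  outer loop
   vertex 3.6 4.8 3.6
   vertex 4.6 5.8 4.8
   vertex 3.4 1.0 2.4
  endloop
 endfacet
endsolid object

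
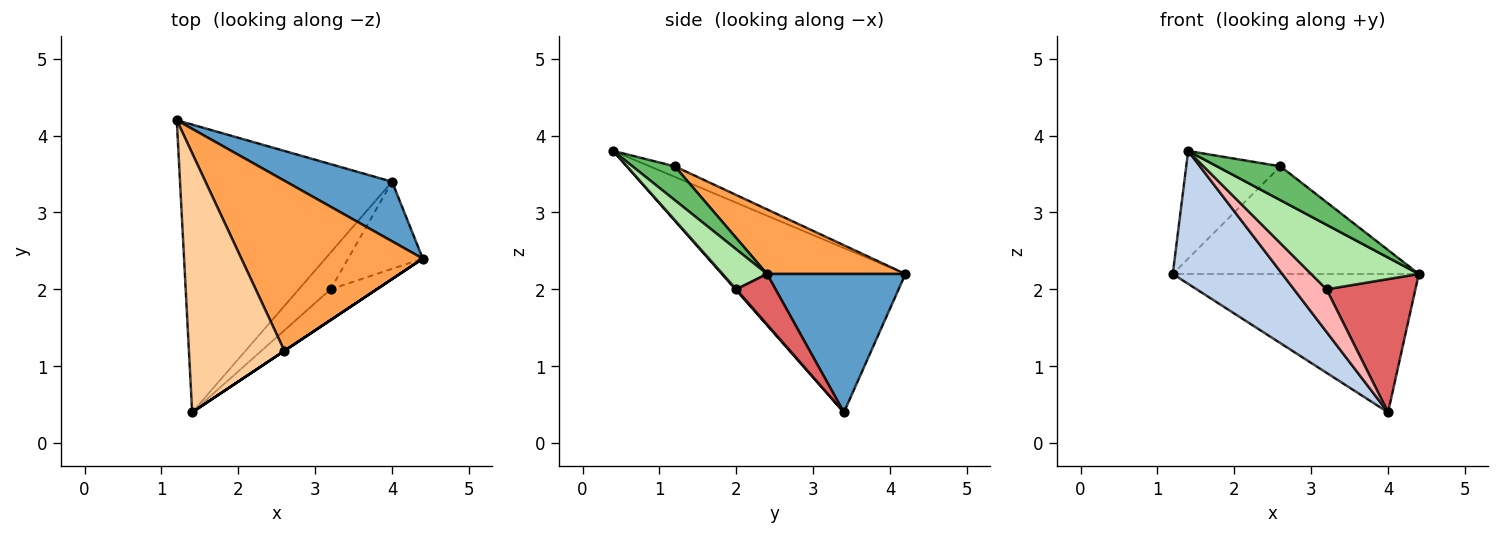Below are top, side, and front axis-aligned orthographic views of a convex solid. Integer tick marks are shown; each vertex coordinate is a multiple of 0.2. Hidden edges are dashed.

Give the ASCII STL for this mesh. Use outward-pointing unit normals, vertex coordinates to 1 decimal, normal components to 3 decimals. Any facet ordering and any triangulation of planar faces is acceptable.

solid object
 facet normal 0.459 0.816 0.351
  outer loop
   vertex 4.0 3.4 0.4
   vertex 1.2 4.2 2.2
   vertex 4.4 2.4 2.2
  endloop
 endfacet
 facet normal -0.575 -0.343 -0.743
  outer loop
   vertex 4.0 3.4 0.4
   vertex 1.4 0.4 3.8
   vertex 1.2 4.2 2.2
  endloop
 endfacet
 facet normal 0.288 0.512 0.809
  outer loop
   vertex 2.6 1.2 3.6
   vertex 4.4 2.4 2.2
   vertex 1.2 4.2 2.2
  endloop
 endfacet
 facet normal -0.101 0.382 0.919
  outer loop
   vertex 2.6 1.2 3.6
   vertex 1.2 4.2 2.2
   vertex 1.4 0.4 3.8
  endloop
 endfacet
 facet normal 0.555 -0.832 0.000
  outer loop
   vertex 2.6 1.2 3.6
   vertex 1.4 0.4 3.8
   vertex 4.4 2.4 2.2
  endloop
 endfacet
 facet normal 0.349 -0.846 -0.403
  outer loop
   vertex 3.2 2.0 2.0
   vertex 4.4 2.4 2.2
   vertex 1.4 0.4 3.8
  endloop
 endfacet
 facet normal 0.347 -0.785 -0.513
  outer loop
   vertex 3.2 2.0 2.0
   vertex 4.0 3.4 0.4
   vertex 4.4 2.4 2.2
  endloop
 endfacet
 facet normal 0.021 -0.758 -0.652
  outer loop
   vertex 3.2 2.0 2.0
   vertex 1.4 0.4 3.8
   vertex 4.0 3.4 0.4
  endloop
 endfacet
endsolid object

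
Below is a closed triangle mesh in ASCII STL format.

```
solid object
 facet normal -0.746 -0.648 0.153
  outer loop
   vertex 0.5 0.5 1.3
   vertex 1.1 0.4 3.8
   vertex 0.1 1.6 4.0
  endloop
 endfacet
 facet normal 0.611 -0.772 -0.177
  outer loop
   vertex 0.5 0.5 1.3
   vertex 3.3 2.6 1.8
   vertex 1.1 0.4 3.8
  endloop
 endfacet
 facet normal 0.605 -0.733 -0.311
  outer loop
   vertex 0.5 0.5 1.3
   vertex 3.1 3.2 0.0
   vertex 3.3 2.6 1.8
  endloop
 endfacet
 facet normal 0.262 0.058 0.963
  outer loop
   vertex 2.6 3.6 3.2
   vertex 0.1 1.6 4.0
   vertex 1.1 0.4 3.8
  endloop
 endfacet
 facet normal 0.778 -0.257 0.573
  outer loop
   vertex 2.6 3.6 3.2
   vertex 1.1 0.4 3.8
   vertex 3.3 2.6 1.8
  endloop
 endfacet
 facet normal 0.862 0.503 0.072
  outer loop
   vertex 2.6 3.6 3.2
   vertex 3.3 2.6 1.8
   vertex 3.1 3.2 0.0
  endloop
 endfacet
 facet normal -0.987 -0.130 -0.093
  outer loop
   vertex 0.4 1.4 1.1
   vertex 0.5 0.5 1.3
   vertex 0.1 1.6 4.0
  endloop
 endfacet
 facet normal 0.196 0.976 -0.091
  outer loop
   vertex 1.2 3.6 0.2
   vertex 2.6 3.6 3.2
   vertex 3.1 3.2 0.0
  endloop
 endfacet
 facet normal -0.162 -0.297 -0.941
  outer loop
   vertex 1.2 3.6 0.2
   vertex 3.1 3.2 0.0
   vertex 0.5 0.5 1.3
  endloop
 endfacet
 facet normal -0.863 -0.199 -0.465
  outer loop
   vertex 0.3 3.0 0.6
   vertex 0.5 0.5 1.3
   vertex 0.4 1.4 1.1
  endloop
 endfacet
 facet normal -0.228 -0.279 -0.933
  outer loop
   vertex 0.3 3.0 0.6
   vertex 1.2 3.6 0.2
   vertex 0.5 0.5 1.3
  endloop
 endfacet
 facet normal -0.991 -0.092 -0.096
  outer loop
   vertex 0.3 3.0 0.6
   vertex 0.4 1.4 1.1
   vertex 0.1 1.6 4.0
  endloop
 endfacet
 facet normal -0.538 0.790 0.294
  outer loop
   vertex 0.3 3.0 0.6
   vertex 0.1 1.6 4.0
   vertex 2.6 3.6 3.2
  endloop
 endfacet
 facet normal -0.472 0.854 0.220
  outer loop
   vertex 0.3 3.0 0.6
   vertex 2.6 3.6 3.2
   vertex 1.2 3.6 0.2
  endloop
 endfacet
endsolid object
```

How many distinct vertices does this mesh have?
9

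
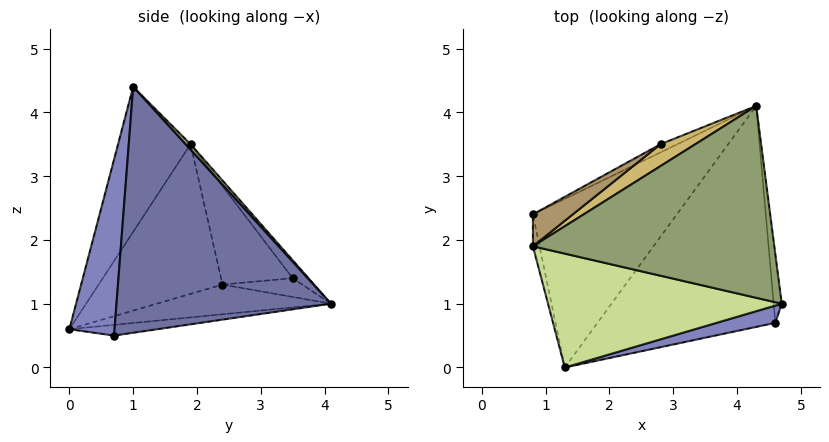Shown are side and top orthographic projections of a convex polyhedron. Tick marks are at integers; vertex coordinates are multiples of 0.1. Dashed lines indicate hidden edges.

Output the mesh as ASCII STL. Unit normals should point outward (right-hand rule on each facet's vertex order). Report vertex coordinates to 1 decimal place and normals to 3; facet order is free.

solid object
 facet normal 0.995 0.093 -0.033
  outer loop
   vertex 4.6 0.7 0.5
   vertex 4.3 4.1 1.0
   vertex 4.7 1.0 4.4
  endloop
 endfacet
 facet normal 0.209 -0.975 0.070
  outer loop
   vertex 1.3 0.0 0.6
   vertex 4.6 0.7 0.5
   vertex 4.7 1.0 4.4
  endloop
 endfacet
 facet normal -0.196 0.237 -0.952
  outer loop
   vertex 1.3 0.0 0.6
   vertex 0.8 2.4 1.3
   vertex 4.3 4.1 1.0
  endloop
 endfacet
 facet normal -0.060 0.140 -0.988
  outer loop
   vertex 1.3 0.0 0.6
   vertex 4.3 4.1 1.0
   vertex 4.6 0.7 0.5
  endloop
 endfacet
 facet normal 0.015 0.740 0.673
  outer loop
   vertex 0.8 1.9 3.5
   vertex 4.7 1.0 4.4
   vertex 4.3 4.1 1.0
  endloop
 endfacet
 facet normal -0.981 -0.192 -0.044
  outer loop
   vertex 0.8 1.9 3.5
   vertex 0.8 2.4 1.3
   vertex 1.3 0.0 0.6
  endloop
 endfacet
 facet normal -0.301 -0.821 0.486
  outer loop
   vertex 0.8 1.9 3.5
   vertex 1.3 0.0 0.6
   vertex 4.7 1.0 4.4
  endloop
 endfacet
 facet normal -0.430 0.816 -0.387
  outer loop
   vertex 2.8 3.5 1.4
   vertex 4.3 4.1 1.0
   vertex 0.8 2.4 1.3
  endloop
 endfacet
 facet normal -0.480 0.855 0.194
  outer loop
   vertex 2.8 3.5 1.4
   vertex 0.8 2.4 1.3
   vertex 0.8 1.9 3.5
  endloop
 endfacet
 facet normal -0.229 0.867 0.443
  outer loop
   vertex 2.8 3.5 1.4
   vertex 0.8 1.9 3.5
   vertex 4.3 4.1 1.0
  endloop
 endfacet
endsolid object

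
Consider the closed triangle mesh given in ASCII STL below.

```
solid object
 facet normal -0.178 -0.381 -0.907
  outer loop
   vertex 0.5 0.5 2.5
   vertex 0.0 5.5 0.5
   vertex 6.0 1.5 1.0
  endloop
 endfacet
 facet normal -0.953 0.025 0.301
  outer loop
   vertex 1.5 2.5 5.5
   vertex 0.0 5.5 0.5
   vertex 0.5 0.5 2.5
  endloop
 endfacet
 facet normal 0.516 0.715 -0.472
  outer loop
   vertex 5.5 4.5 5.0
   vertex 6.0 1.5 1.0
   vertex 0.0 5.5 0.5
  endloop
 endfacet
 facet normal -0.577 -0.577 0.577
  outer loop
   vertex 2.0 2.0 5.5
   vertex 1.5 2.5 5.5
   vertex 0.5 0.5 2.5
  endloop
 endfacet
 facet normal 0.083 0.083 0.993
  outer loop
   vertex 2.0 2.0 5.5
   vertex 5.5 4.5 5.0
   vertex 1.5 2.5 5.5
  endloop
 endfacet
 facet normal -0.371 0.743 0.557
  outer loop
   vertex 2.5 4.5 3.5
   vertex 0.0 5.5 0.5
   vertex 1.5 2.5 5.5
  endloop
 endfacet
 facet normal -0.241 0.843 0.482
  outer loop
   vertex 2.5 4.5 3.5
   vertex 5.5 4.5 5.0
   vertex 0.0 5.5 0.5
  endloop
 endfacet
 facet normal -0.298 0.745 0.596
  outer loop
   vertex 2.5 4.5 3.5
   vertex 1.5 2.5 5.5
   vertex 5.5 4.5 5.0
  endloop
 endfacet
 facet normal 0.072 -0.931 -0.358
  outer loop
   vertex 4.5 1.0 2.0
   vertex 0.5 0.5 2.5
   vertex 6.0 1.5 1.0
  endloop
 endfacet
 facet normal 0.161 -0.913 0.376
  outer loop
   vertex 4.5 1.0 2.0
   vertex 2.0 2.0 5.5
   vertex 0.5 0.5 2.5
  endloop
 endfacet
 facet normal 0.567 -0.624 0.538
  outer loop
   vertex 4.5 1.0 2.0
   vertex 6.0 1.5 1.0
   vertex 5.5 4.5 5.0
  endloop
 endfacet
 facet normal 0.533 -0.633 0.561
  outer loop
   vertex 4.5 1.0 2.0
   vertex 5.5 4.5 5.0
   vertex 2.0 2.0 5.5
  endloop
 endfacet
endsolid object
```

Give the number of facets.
12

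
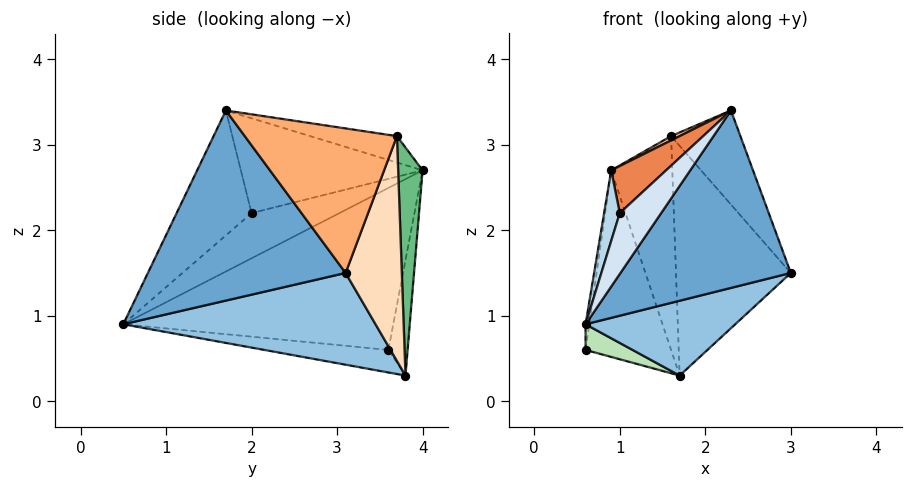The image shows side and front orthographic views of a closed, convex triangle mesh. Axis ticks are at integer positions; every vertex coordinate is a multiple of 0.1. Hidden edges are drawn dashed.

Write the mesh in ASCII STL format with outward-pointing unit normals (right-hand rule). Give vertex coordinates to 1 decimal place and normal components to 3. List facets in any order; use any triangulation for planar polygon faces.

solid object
 facet normal 0.743 -0.640 -0.198
  outer loop
   vertex 2.3 1.7 3.4
   vertex 0.6 0.5 0.9
   vertex 3.0 3.1 1.5
  endloop
 endfacet
 facet normal 0.543 -0.322 -0.776
  outer loop
   vertex 1.7 3.8 0.3
   vertex 3.0 3.1 1.5
   vertex 0.6 0.5 0.9
  endloop
 endfacet
 facet normal -0.879 -0.157 0.451
  outer loop
   vertex 1.0 2.0 2.2
   vertex 0.9 4.0 2.7
   vertex 0.6 0.5 0.9
  endloop
 endfacet
 facet normal -0.674 -0.373 0.637
  outer loop
   vertex 1.0 2.0 2.2
   vertex 0.6 0.5 0.9
   vertex 2.3 1.7 3.4
  endloop
 endfacet
 facet normal -0.689 -0.208 0.694
  outer loop
   vertex 1.0 2.0 2.2
   vertex 2.3 1.7 3.4
   vertex 0.9 4.0 2.7
  endloop
 endfacet
 facet normal 0.766 0.349 0.540
  outer loop
   vertex 1.6 3.7 3.1
   vertex 2.3 1.7 3.4
   vertex 3.0 3.1 1.5
  endloop
 endfacet
 facet normal -0.512 -0.050 0.858
  outer loop
   vertex 1.6 3.7 3.1
   vertex 0.9 4.0 2.7
   vertex 2.3 1.7 3.4
  endloop
 endfacet
 facet normal 0.439 0.897 0.048
  outer loop
   vertex 1.6 3.7 3.1
   vertex 3.0 3.1 1.5
   vertex 1.7 3.8 0.3
  endloop
 endfacet
 facet normal 0.371 0.927 0.046
  outer loop
   vertex 1.6 3.7 3.1
   vertex 1.7 3.8 0.3
   vertex 0.9 4.0 2.7
  endloop
 endfacet
 facet normal -0.990 0.013 0.139
  outer loop
   vertex 0.6 3.6 0.6
   vertex 0.6 0.5 0.9
   vertex 0.9 4.0 2.7
  endloop
 endfacet
 facet normal -0.246 -0.093 -0.965
  outer loop
   vertex 0.6 3.6 0.6
   vertex 1.7 3.8 0.3
   vertex 0.6 0.5 0.9
  endloop
 endfacet
 facet normal -0.217 0.964 -0.153
  outer loop
   vertex 0.6 3.6 0.6
   vertex 0.9 4.0 2.7
   vertex 1.7 3.8 0.3
  endloop
 endfacet
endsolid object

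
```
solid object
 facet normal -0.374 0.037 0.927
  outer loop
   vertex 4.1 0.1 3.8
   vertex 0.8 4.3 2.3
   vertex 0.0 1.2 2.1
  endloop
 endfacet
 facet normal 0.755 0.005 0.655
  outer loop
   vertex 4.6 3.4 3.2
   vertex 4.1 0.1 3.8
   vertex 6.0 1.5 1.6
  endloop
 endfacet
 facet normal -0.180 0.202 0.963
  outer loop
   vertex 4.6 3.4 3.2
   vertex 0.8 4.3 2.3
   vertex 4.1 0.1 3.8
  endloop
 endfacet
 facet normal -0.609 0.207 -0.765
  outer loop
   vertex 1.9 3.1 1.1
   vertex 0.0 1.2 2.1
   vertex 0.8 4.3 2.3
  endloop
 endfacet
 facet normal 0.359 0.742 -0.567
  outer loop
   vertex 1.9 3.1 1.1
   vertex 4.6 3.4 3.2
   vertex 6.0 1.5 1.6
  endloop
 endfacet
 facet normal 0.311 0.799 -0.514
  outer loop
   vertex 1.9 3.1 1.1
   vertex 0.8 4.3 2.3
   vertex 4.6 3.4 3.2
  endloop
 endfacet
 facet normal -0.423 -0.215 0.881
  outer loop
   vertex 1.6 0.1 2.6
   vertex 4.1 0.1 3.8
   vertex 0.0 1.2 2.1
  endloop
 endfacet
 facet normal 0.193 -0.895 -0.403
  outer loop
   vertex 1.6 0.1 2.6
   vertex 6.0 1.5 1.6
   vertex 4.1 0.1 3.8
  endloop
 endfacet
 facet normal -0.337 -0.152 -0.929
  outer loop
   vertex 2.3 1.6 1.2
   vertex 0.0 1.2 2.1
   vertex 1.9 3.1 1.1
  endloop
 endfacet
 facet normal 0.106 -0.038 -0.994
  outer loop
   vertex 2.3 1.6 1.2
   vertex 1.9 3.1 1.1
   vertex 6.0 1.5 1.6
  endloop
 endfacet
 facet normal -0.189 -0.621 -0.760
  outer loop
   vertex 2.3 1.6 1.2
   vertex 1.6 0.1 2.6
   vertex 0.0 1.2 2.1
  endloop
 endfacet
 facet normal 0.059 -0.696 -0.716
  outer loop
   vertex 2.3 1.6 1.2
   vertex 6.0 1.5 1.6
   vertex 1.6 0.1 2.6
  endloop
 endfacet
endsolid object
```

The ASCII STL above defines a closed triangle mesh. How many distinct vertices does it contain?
8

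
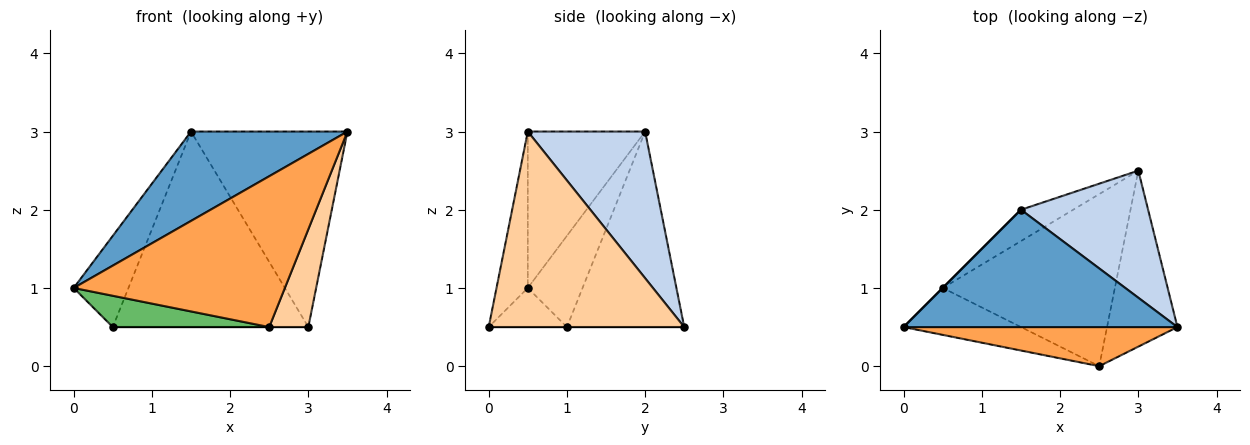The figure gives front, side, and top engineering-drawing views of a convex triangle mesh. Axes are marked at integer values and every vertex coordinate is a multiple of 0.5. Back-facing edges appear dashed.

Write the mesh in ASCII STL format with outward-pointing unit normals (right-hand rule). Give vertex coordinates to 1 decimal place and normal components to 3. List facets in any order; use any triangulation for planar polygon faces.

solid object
 facet normal -0.414 -0.552 0.724
  outer loop
   vertex 1.5 2.0 3.0
   vertex 0.0 0.5 1.0
   vertex 3.5 0.5 3.0
  endloop
 endfacet
 facet normal 0.532 0.710 0.461
  outer loop
   vertex 1.5 2.0 3.0
   vertex 3.5 0.5 3.0
   vertex 3.0 2.5 0.5
  endloop
 endfacet
 facet normal -0.142 -0.958 0.248
  outer loop
   vertex 2.5 0.0 0.5
   vertex 3.5 0.5 3.0
   vertex 0.0 0.5 1.0
  endloop
 endfacet
 facet normal 0.925 -0.185 -0.333
  outer loop
   vertex 2.5 0.0 0.5
   vertex 3.0 2.5 0.5
   vertex 3.5 0.5 3.0
  endloop
 endfacet
 facet normal -0.267 -0.535 -0.802
  outer loop
   vertex 0.5 1.0 0.5
   vertex 2.5 0.0 0.5
   vertex 0.0 0.5 1.0
  endloop
 endfacet
 facet normal 0.000 0.000 -1.000
  outer loop
   vertex 0.5 1.0 0.5
   vertex 3.0 2.5 0.5
   vertex 2.5 0.0 0.5
  endloop
 endfacet
 facet normal -0.707 0.707 0.000
  outer loop
   vertex 0.5 1.0 0.5
   vertex 0.0 0.5 1.0
   vertex 1.5 2.0 3.0
  endloop
 endfacet
 facet normal -0.510 0.850 -0.136
  outer loop
   vertex 0.5 1.0 0.5
   vertex 1.5 2.0 3.0
   vertex 3.0 2.5 0.5
  endloop
 endfacet
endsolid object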